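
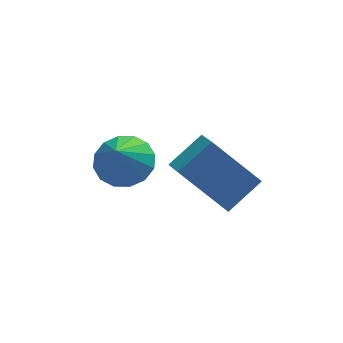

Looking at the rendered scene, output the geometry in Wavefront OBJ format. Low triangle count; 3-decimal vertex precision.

v 1.702 -2.389 -2.506
v 2.324 -2.097 -2.16
v 1.438 -2.931 -1.574
v 2.034 -1.833 -2.089
v 1.654 -1.719 -2.13
v 1.287 -1.784 -2.272
v 1.031 -2.011 -2.476
v 0.955 -2.34 -2.688
v 1.079 -2.681 -2.852
v 1.37 -2.945 -2.923
v 1.749 -3.059 -2.882
v 2.116 -2.994 -2.741
v 2.372 -2.767 -2.536
v 2.448 -2.438 -2.324
v 2.986 -2.556 -2.975
v 3.888 -2.095 -2.333
v 2.881 -1.718 -3.43
v 3.783 -1.256 -2.788
v 4.137 -3.084 -4.212
v 5.039 -2.622 -3.57
v 4.032 -2.245 -4.667
v 4.934 -1.784 -4.025
f 2 1 4
f 2 4 3
f 4 1 5
f 4 5 3
f 5 1 6
f 5 6 3
f 6 1 7
f 6 7 3
f 7 1 8
f 7 8 3
f 8 1 9
f 8 9 3
f 9 1 10
f 9 10 3
f 10 1 11
f 10 11 3
f 11 1 12
f 11 12 3
f 12 1 13
f 12 13 3
f 13 1 14
f 13 14 3
f 14 1 2
f 14 2 3
f 16 18 15
f 19 16 15
f 15 18 17
f 17 19 15
f 16 22 18
f 20 16 19
f 20 22 16
f 18 22 17
f 21 19 17
f 17 22 21
f 21 20 19
f 22 20 21



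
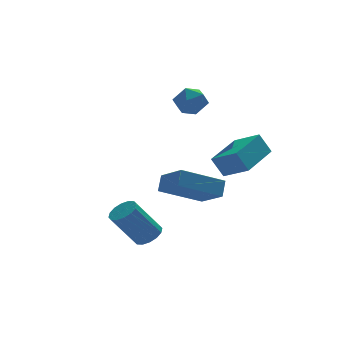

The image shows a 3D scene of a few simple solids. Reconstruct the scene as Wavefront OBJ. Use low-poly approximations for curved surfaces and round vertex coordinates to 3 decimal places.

v 3.563 0.052 -0.494
v 1.6 0.032 0.432
v 3.153 1.436 -1.333
v 1.19 1.416 -0.408
v 3.87 0.544 0.168
v 1.907 0.524 1.093
v 3.46 1.928 -0.672
v 1.497 1.908 0.254
v 2.757 -2.192 1.747
v 2.319 -1.928 2.653
v 4.248 -0.905 2.091
v 3.81 -0.64 2.997
v 3.45 -3.16 2.363
v 3.012 -2.895 3.269
v 4.941 -1.872 2.707
v 4.503 -1.608 3.613
v -0.127 -1.282 -1.558
v 0.273 -0.8 -1.294
v -0.793 -0.756 0.242
v -1.193 -1.238 -0.022
v 0.025 -0.625 -1.471
v -1.041 -0.581 0.064
v -0.264 -0.626 -1.672
v -1.331 -0.582 -0.136
v -0.516 -0.803 -1.842
v -1.583 -0.759 -0.307
v -0.664 -1.108 -1.936
v -1.731 -1.064 -0.401
v -0.668 -1.46 -1.929
v -1.735 -1.416 -0.393
v -0.527 -1.764 -1.822
v -1.593 -1.72 -0.286
v -0.279 -1.939 -1.644
v -1.345 -1.895 -0.109
v 0.011 -1.938 -1.444
v -1.056 -1.894 0.092
v 0.263 -1.761 -1.273
v -0.804 -1.717 0.262
v 0.411 -1.456 -1.179
v -0.656 -1.412 0.356
v 0.415 -1.104 -1.187
v -0.652 -1.06 0.349
v 2.996 3.75 4.235
v 3.72 3.389 4.463
v 2.68 2.651 3.497
v 3.404 2.29 3.725
v 2.795 2.405 4.293
v 2.99 3.084 4.749
v 3.41 2.956 3.211
v 3.605 3.635 3.667
v 3.976 2.898 3.83
v 3.596 2.557 4.499
v 2.804 3.483 3.461
v 2.424 3.142 4.13
f 2 4 1
f 5 2 1
f 1 4 3
f 3 5 1
f 2 8 4
f 6 2 5
f 6 8 2
f 4 8 3
f 7 5 3
f 3 8 7
f 7 6 5
f 8 6 7
f 10 12 9
f 13 10 9
f 9 12 11
f 11 13 9
f 10 16 12
f 14 10 13
f 14 16 10
f 12 16 11
f 15 13 11
f 11 16 15
f 15 14 13
f 16 14 15
f 18 17 21
f 18 21 19
f 19 21 22
f 19 22 20
f 21 17 23
f 21 23 22
f 22 23 24
f 22 24 20
f 23 17 25
f 23 25 24
f 24 25 26
f 24 26 20
f 25 17 27
f 25 27 26
f 26 27 28
f 26 28 20
f 27 17 29
f 27 29 28
f 28 29 30
f 28 30 20
f 29 17 31
f 29 31 30
f 30 31 32
f 30 32 20
f 31 17 33
f 31 33 32
f 32 33 34
f 32 34 20
f 33 17 35
f 33 35 34
f 34 35 36
f 34 36 20
f 35 17 37
f 35 37 36
f 36 37 38
f 36 38 20
f 37 17 39
f 37 39 38
f 38 39 40
f 38 40 20
f 39 17 41
f 39 41 40
f 40 41 42
f 40 42 20
f 41 17 18
f 41 18 42
f 42 18 19
f 42 19 20
f 43 54 48
f 43 48 44
f 43 44 50
f 43 50 53
f 43 53 54
f 44 48 52
f 48 54 47
f 54 53 45
f 53 50 49
f 50 44 51
f 46 52 47
f 46 47 45
f 46 45 49
f 46 49 51
f 46 51 52
f 47 52 48
f 45 47 54
f 49 45 53
f 51 49 50
f 52 51 44



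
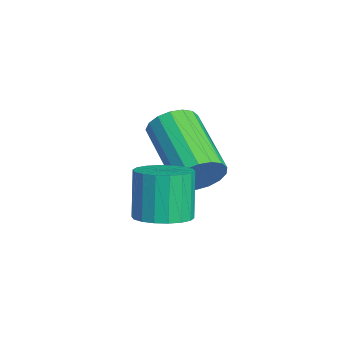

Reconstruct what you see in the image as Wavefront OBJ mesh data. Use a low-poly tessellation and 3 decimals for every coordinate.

v 3.493 -0.39 -1.698
v 3.928 -0.943 -1.502
v 3.461 -0.843 -0.186
v 3.027 -0.29 -0.382
v 4.116 -0.683 -1.455
v 3.649 -0.583 -0.139
v 4.182 -0.364 -1.456
v 3.715 -0.264 -0.14
v 4.111 -0.051 -1.505
v 3.644 0.049 -0.189
v 3.917 0.195 -1.592
v 3.45 0.295 -0.276
v 3.64 0.325 -1.7
v 3.173 0.425 -0.384
v 3.334 0.314 -1.808
v 2.867 0.414 -0.492
v 3.059 0.163 -1.894
v 2.592 0.263 -0.578
v 2.871 -0.097 -1.941
v 2.404 0.003 -0.625
v 2.805 -0.416 -1.94
v 2.338 -0.316 -0.624
v 2.876 -0.729 -1.891
v 2.409 -0.629 -0.575
v 3.07 -0.975 -1.804
v 2.603 -0.875 -0.488
v 3.347 -1.105 -1.696
v 2.88 -1.005 -0.38
v 3.653 -1.094 -1.588
v 3.186 -0.994 -0.272
v 2.315 0.702 -1.133
v 2.613 0.301 -0.657
v 0.783 -0.103 0.149
v 0.485 0.298 -0.327
v 2.609 0.6 -0.517
v 0.779 0.196 0.289
v 2.537 0.922 -0.518
v 0.707 0.519 0.288
v 2.415 1.194 -0.66
v 0.585 0.79 0.146
v 2.27 1.353 -0.91
v 0.439 0.95 -0.104
v 2.135 1.363 -1.211
v 0.305 0.96 -0.406
v 2.041 1.222 -1.495
v 0.211 0.818 -0.689
v 2.01 0.961 -1.695
v 0.18 0.557 -0.889
v 2.05 0.641 -1.767
v 0.219 0.237 -0.961
v 2.149 0.335 -1.693
v 0.319 -0.069 -0.888
v 2.287 0.113 -1.491
v 0.457 -0.291 -0.686
v 2.431 0.026 -1.207
v 0.601 -0.378 -0.402
v 2.549 0.094 -0.906
v 0.719 -0.31 -0.1
f 2 1 5
f 2 5 3
f 3 5 6
f 3 6 4
f 5 1 7
f 5 7 6
f 6 7 8
f 6 8 4
f 7 1 9
f 7 9 8
f 8 9 10
f 8 10 4
f 9 1 11
f 9 11 10
f 10 11 12
f 10 12 4
f 11 1 13
f 11 13 12
f 12 13 14
f 12 14 4
f 13 1 15
f 13 15 14
f 14 15 16
f 14 16 4
f 15 1 17
f 15 17 16
f 16 17 18
f 16 18 4
f 17 1 19
f 17 19 18
f 18 19 20
f 18 20 4
f 19 1 21
f 19 21 20
f 20 21 22
f 20 22 4
f 21 1 23
f 21 23 22
f 22 23 24
f 22 24 4
f 23 1 25
f 23 25 24
f 24 25 26
f 24 26 4
f 25 1 27
f 25 27 26
f 26 27 28
f 26 28 4
f 27 1 29
f 27 29 28
f 28 29 30
f 28 30 4
f 29 1 2
f 29 2 30
f 30 2 3
f 30 3 4
f 32 31 35
f 32 35 33
f 33 35 36
f 33 36 34
f 35 31 37
f 35 37 36
f 36 37 38
f 36 38 34
f 37 31 39
f 37 39 38
f 38 39 40
f 38 40 34
f 39 31 41
f 39 41 40
f 40 41 42
f 40 42 34
f 41 31 43
f 41 43 42
f 42 43 44
f 42 44 34
f 43 31 45
f 43 45 44
f 44 45 46
f 44 46 34
f 45 31 47
f 45 47 46
f 46 47 48
f 46 48 34
f 47 31 49
f 47 49 48
f 48 49 50
f 48 50 34
f 49 31 51
f 49 51 50
f 50 51 52
f 50 52 34
f 51 31 53
f 51 53 52
f 52 53 54
f 52 54 34
f 53 31 55
f 53 55 54
f 54 55 56
f 54 56 34
f 55 31 57
f 55 57 56
f 56 57 58
f 56 58 34
f 57 31 32
f 57 32 58
f 58 32 33
f 58 33 34



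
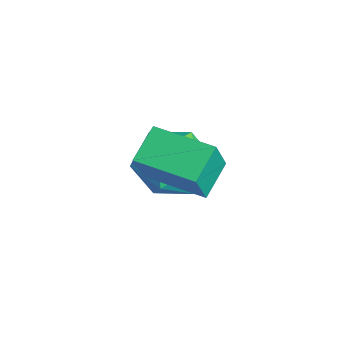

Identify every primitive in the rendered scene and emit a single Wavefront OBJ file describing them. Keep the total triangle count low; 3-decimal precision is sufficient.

v 0.067 -0.399 0.801
v 0.667 0.583 1.098
v 1.173 -0.603 -0.758
v 1.773 0.379 -0.461
v 1.88 -0.605 0.196
v 1.197 -0.479 1.16
v 0.643 0.459 -0.82
v -0.04 0.585 0.144
v 1.023 1.113 0.096
v 1.788 0.455 0.725
v 0.052 -0.475 -0.385
v 0.817 -1.133 0.244
v 2.622 -1.23 1.706
v 2.976 -1.606 2.867
v 1.881 -0.499 2.169
v 2.234 -0.875 3.329
v 3.866 0.015 1.731
v 4.219 -0.361 2.891
v 3.124 0.746 2.193
v 3.478 0.37 3.354
f 1 12 6
f 1 6 2
f 1 2 8
f 1 8 11
f 1 11 12
f 2 6 10
f 6 12 5
f 12 11 3
f 11 8 7
f 8 2 9
f 4 10 5
f 4 5 3
f 4 3 7
f 4 7 9
f 4 9 10
f 5 10 6
f 3 5 12
f 7 3 11
f 9 7 8
f 10 9 2
f 14 16 13
f 17 14 13
f 13 16 15
f 15 17 13
f 14 20 16
f 18 14 17
f 18 20 14
f 16 20 15
f 19 17 15
f 15 20 19
f 19 18 17
f 20 18 19



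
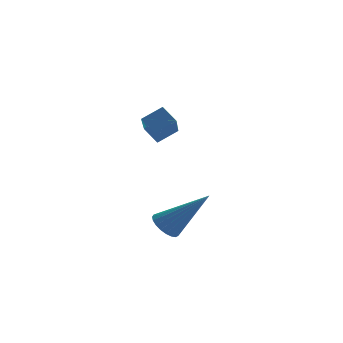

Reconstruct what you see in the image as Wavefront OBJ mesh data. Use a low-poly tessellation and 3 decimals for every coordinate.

v 0.941 0.622 -0.932
v 0.962 -1.058 0.171
v 1.665 0.94 -0.462
v 1.686 -0.741 0.641
v 1.434 0.281 -1.461
v 1.455 -1.4 -0.358
v 2.158 0.598 -0.991
v 2.179 -1.082 0.112
v 1.819 -1.501 -4.777
v 2.193 -1.836 -5.174
v 3.341 -1.639 -3.223
v 2.268 -1.586 -5.225
v 2.265 -1.321 -5.199
v 2.185 -1.088 -5.1
v 2.042 -0.925 -4.945
v 1.86 -0.863 -4.761
v 1.671 -0.91 -4.58
v 1.507 -1.06 -4.433
v 1.398 -1.287 -4.346
v 1.361 -1.55 -4.333
v 1.403 -1.805 -4.397
v 1.517 -2.007 -4.526
v 1.683 -2.122 -4.7
v 1.873 -2.13 -4.886
v 2.053 -2.028 -5.054
f 2 4 1
f 5 2 1
f 1 4 3
f 3 5 1
f 2 8 4
f 6 2 5
f 6 8 2
f 4 8 3
f 7 5 3
f 3 8 7
f 7 6 5
f 8 6 7
f 10 9 12
f 10 12 11
f 12 9 13
f 12 13 11
f 13 9 14
f 13 14 11
f 14 9 15
f 14 15 11
f 15 9 16
f 15 16 11
f 16 9 17
f 16 17 11
f 17 9 18
f 17 18 11
f 18 9 19
f 18 19 11
f 19 9 20
f 19 20 11
f 20 9 21
f 20 21 11
f 21 9 22
f 21 22 11
f 22 9 23
f 22 23 11
f 23 9 24
f 23 24 11
f 24 9 25
f 24 25 11
f 25 9 10
f 25 10 11



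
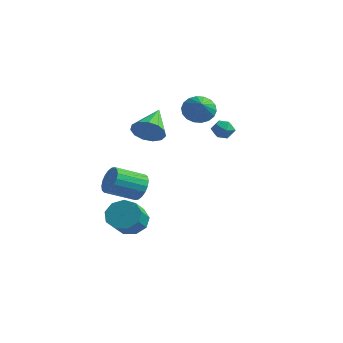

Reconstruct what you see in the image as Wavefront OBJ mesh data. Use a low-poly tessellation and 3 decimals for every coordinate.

v 1.222 -1.999 3.213
v 1.963 -2.044 3.822
v 0.518 -0.401 4.187
v 2.12 -1.725 3.413
v 1.992 -1.494 2.941
v 1.62 -1.423 2.556
v 1.121 -1.535 2.379
v 0.655 -1.794 2.466
v 0.368 -2.118 2.791
v 0.353 -2.405 3.25
v 0.614 -2.562 3.697
v 1.068 -2.541 3.99
v 1.571 -2.348 4.037
v 3.221 2.134 2.406
v 3.73 1.975 2.85
v 2.57 1.345 2.87
v 3.079 1.186 3.314
v 2.749 1.795 3.367
v 3.152 2.282 3.08
v 3.148 1.038 2.64
v 3.551 1.525 2.353
v 3.685 1.298 2.995
v 3.438 1.766 3.444
v 2.862 1.554 2.276
v 2.615 2.022 2.725
v -0.689 -1.309 -3.909
v 0.266 -1.138 -4.225
v 0.784 -2.3 -3.287
v -0.171 -2.471 -2.971
v 0.127 -0.748 -3.664
v 0.645 -1.909 -2.726
v -0.394 -0.62 -3.217
v 0.124 -1.781 -2.28
v -1.053 -0.814 -3.094
v -0.535 -1.976 -2.157
v -1.541 -1.241 -3.353
v -1.023 -2.402 -2.415
v -1.631 -1.699 -3.871
v -1.113 -2.86 -2.934
v -1.28 -1.975 -4.407
v -0.762 -3.136 -3.47
v -0.652 -1.939 -4.71
v -0.134 -3.101 -3.773
v -0.042 -1.609 -4.638
v 0.476 -2.771 -3.701
v -0.883 -0.367 -1.811
v -0.545 -0.903 -2.464
v -1.4 -2.369 -1.703
v -1.737 -1.833 -1.049
v -0.26 -0.92 -2.177
v -1.115 -2.386 -1.416
v -0.098 -0.828 -1.818
v -0.953 -2.294 -1.056
v -0.092 -0.644 -1.457
v -0.946 -2.11 -0.695
v -0.242 -0.406 -1.166
v -1.096 -1.872 -0.405
v -0.519 -0.159 -1.003
v -1.373 -1.626 -0.241
v -0.868 0.046 -1
v -1.723 -1.42 -0.238
v -1.22 0.169 -1.157
v -2.075 -1.297 -0.396
v -1.505 0.186 -1.444
v -2.36 -1.28 -0.683
v -1.667 0.094 -1.804
v -2.522 -1.372 -1.042
v -1.674 -0.09 -2.165
v -2.528 -1.556 -1.403
v -1.524 -0.328 -2.455
v -2.378 -1.794 -1.694
v -1.247 -0.574 -2.619
v -2.101 -2.041 -1.857
v -0.897 -0.78 -2.622
v -1.752 -2.246 -1.86
v -0.591 4.007 2.865
v -0.083 4.794 3.119
v 0.451 3.053 3.735
v -0.375 4.762 3.434
v -0.711 4.581 3.637
v -1.022 4.287 3.687
v -1.249 3.937 3.574
v -1.344 3.601 3.32
v -1.291 3.346 2.977
v -1.099 3.221 2.61
v -0.806 3.253 2.295
v -0.471 3.433 2.092
v -0.159 3.728 2.042
v 0.067 4.078 2.155
v 0.163 4.414 2.409
v 0.109 4.669 2.752
f 2 1 4
f 2 4 3
f 4 1 5
f 4 5 3
f 5 1 6
f 5 6 3
f 6 1 7
f 6 7 3
f 7 1 8
f 7 8 3
f 8 1 9
f 8 9 3
f 9 1 10
f 9 10 3
f 10 1 11
f 10 11 3
f 11 1 12
f 11 12 3
f 12 1 13
f 12 13 3
f 13 1 2
f 13 2 3
f 14 25 19
f 14 19 15
f 14 15 21
f 14 21 24
f 14 24 25
f 15 19 23
f 19 25 18
f 25 24 16
f 24 21 20
f 21 15 22
f 17 23 18
f 17 18 16
f 17 16 20
f 17 20 22
f 17 22 23
f 18 23 19
f 16 18 25
f 20 16 24
f 22 20 21
f 23 22 15
f 27 26 30
f 27 30 28
f 28 30 31
f 28 31 29
f 30 26 32
f 30 32 31
f 31 32 33
f 31 33 29
f 32 26 34
f 32 34 33
f 33 34 35
f 33 35 29
f 34 26 36
f 34 36 35
f 35 36 37
f 35 37 29
f 36 26 38
f 36 38 37
f 37 38 39
f 37 39 29
f 38 26 40
f 38 40 39
f 39 40 41
f 39 41 29
f 40 26 42
f 40 42 41
f 41 42 43
f 41 43 29
f 42 26 44
f 42 44 43
f 43 44 45
f 43 45 29
f 44 26 27
f 44 27 45
f 45 27 28
f 45 28 29
f 47 46 50
f 47 50 48
f 48 50 51
f 48 51 49
f 50 46 52
f 50 52 51
f 51 52 53
f 51 53 49
f 52 46 54
f 52 54 53
f 53 54 55
f 53 55 49
f 54 46 56
f 54 56 55
f 55 56 57
f 55 57 49
f 56 46 58
f 56 58 57
f 57 58 59
f 57 59 49
f 58 46 60
f 58 60 59
f 59 60 61
f 59 61 49
f 60 46 62
f 60 62 61
f 61 62 63
f 61 63 49
f 62 46 64
f 62 64 63
f 63 64 65
f 63 65 49
f 64 46 66
f 64 66 65
f 65 66 67
f 65 67 49
f 66 46 68
f 66 68 67
f 67 68 69
f 67 69 49
f 68 46 70
f 68 70 69
f 69 70 71
f 69 71 49
f 70 46 72
f 70 72 71
f 71 72 73
f 71 73 49
f 72 46 74
f 72 74 73
f 73 74 75
f 73 75 49
f 74 46 47
f 74 47 75
f 75 47 48
f 75 48 49
f 77 76 79
f 77 79 78
f 79 76 80
f 79 80 78
f 80 76 81
f 80 81 78
f 81 76 82
f 81 82 78
f 82 76 83
f 82 83 78
f 83 76 84
f 83 84 78
f 84 76 85
f 84 85 78
f 85 76 86
f 85 86 78
f 86 76 87
f 86 87 78
f 87 76 88
f 87 88 78
f 88 76 89
f 88 89 78
f 89 76 90
f 89 90 78
f 90 76 91
f 90 91 78
f 91 76 77
f 91 77 78



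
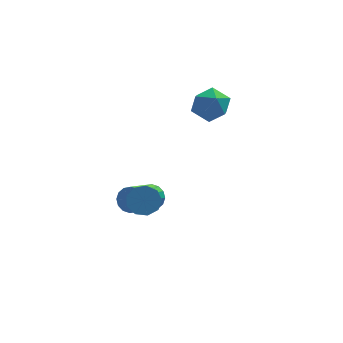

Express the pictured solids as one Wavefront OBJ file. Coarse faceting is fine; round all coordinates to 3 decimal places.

v -3.158 0.662 -4.176
v -2.625 0.538 -3.739
v -3.689 -0.746 -2.807
v -4.222 -0.622 -3.244
v -2.813 0.806 -3.584
v -3.877 -0.478 -2.652
v -3.093 1.036 -3.588
v -4.157 -0.248 -2.656
v -3.391 1.165 -3.749
v -4.455 -0.118 -2.817
v -3.626 1.16 -4.025
v -4.69 -0.124 -3.092
v -3.736 1.021 -4.341
v -4.8 -0.263 -3.409
v -3.691 0.786 -4.613
v -4.755 -0.498 -3.681
v -3.503 0.518 -4.768
v -4.567 -0.766 -3.836
v -3.223 0.288 -4.764
v -4.287 -0.996 -3.832
v -2.925 0.158 -4.603
v -3.989 -1.125 -3.671
v -2.69 0.164 -4.328
v -3.754 -1.12 -3.395
v -2.58 0.303 -4.011
v -3.644 -0.981 -3.079
v -1.007 1.579 1.848
v -0.047 1.62 1.664
v -0.953 -0 1.776
v 0.007 0.041 1.592
v -0.333 0.292 2.474
v -0.367 1.268 2.518
v -0.633 0.352 0.922
v -0.667 1.328 0.966
v 0.184 0.862 1.092
v 0.369 0.825 2.051
v -1.369 0.795 1.389
v -1.184 0.758 2.348
v -3.711 -1.26 -2.826
v -3.132 -1.617 -3.208
v -3.25 -2.956 -2.136
v -3.829 -2.6 -1.754
v -2.934 -1.318 -2.813
v -3.051 -2.658 -1.741
v -3.099 -0.992 -2.424
v -3.216 -2.332 -1.352
v -3.551 -0.792 -2.223
v -3.668 -2.132 -1.151
v -4.078 -0.811 -2.304
v -4.195 -2.15 -1.232
v -4.433 -1.04 -2.63
v -4.551 -2.379 -1.557
v -4.451 -1.372 -3.047
v -4.568 -2.712 -1.974
v -4.123 -1.652 -3.361
v -4.24 -2.992 -2.288
v -3.602 -1.749 -3.424
v -3.719 -3.088 -2.352
f 2 1 5
f 2 5 3
f 3 5 6
f 3 6 4
f 5 1 7
f 5 7 6
f 6 7 8
f 6 8 4
f 7 1 9
f 7 9 8
f 8 9 10
f 8 10 4
f 9 1 11
f 9 11 10
f 10 11 12
f 10 12 4
f 11 1 13
f 11 13 12
f 12 13 14
f 12 14 4
f 13 1 15
f 13 15 14
f 14 15 16
f 14 16 4
f 15 1 17
f 15 17 16
f 16 17 18
f 16 18 4
f 17 1 19
f 17 19 18
f 18 19 20
f 18 20 4
f 19 1 21
f 19 21 20
f 20 21 22
f 20 22 4
f 21 1 23
f 21 23 22
f 22 23 24
f 22 24 4
f 23 1 25
f 23 25 24
f 24 25 26
f 24 26 4
f 25 1 2
f 25 2 26
f 26 2 3
f 26 3 4
f 27 38 32
f 27 32 28
f 27 28 34
f 27 34 37
f 27 37 38
f 28 32 36
f 32 38 31
f 38 37 29
f 37 34 33
f 34 28 35
f 30 36 31
f 30 31 29
f 30 29 33
f 30 33 35
f 30 35 36
f 31 36 32
f 29 31 38
f 33 29 37
f 35 33 34
f 36 35 28
f 40 39 43
f 40 43 41
f 41 43 44
f 41 44 42
f 43 39 45
f 43 45 44
f 44 45 46
f 44 46 42
f 45 39 47
f 45 47 46
f 46 47 48
f 46 48 42
f 47 39 49
f 47 49 48
f 48 49 50
f 48 50 42
f 49 39 51
f 49 51 50
f 50 51 52
f 50 52 42
f 51 39 53
f 51 53 52
f 52 53 54
f 52 54 42
f 53 39 55
f 53 55 54
f 54 55 56
f 54 56 42
f 55 39 57
f 55 57 56
f 56 57 58
f 56 58 42
f 57 39 40
f 57 40 58
f 58 40 41
f 58 41 42



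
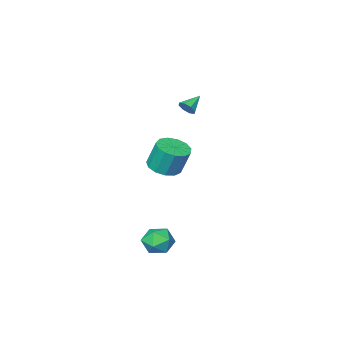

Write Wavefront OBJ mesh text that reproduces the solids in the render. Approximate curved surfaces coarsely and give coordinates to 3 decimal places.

v 3.698 4.531 -0.793
v 4.48 4.327 -1.121
v 3.2 3.273 -1.199
v 3.982 3.069 -1.527
v 3.875 3.136 -0.664
v 4.182 3.913 -0.412
v 3.498 3.687 -1.908
v 3.805 4.464 -1.656
v 4.357 3.805 -1.81
v 4.59 3.464 -1.041
v 3.09 4.136 -1.279
v 3.323 3.795 -0.51
v 2.936 2.954 3.183
v 3.365 3.69 3.005
v 3.133 4.162 4.399
v 2.704 3.426 4.577
v 2.894 3.775 2.898
v 2.663 4.247 4.292
v 2.436 3.6 2.882
v 2.205 4.072 4.276
v 2.137 3.219 2.961
v 1.906 3.691 4.355
v 2.092 2.755 3.11
v 1.861 3.227 4.505
v 2.314 2.353 3.283
v 2.083 2.825 4.677
v 2.734 2.143 3.424
v 2.503 2.615 4.818
v 3.218 2.19 3.488
v 2.986 2.662 4.883
v 3.612 2.479 3.456
v 3.381 2.951 4.85
v 3.791 2.92 3.336
v 3.56 3.392 4.731
v 3.699 3.371 3.168
v 3.468 3.843 4.563
v -2.504 -3.131 3.453
v -2.217 -3.399 3.824
v -3.456 -3.329 4.047
v -2.248 -2.996 3.909
v -2.429 -2.672 3.727
v -2.653 -2.616 3.385
v -2.791 -2.862 3.083
v -2.76 -3.265 2.997
v -2.579 -3.59 3.179
v -2.354 -3.645 3.521
f 1 12 6
f 1 6 2
f 1 2 8
f 1 8 11
f 1 11 12
f 2 6 10
f 6 12 5
f 12 11 3
f 11 8 7
f 8 2 9
f 4 10 5
f 4 5 3
f 4 3 7
f 4 7 9
f 4 9 10
f 5 10 6
f 3 5 12
f 7 3 11
f 9 7 8
f 10 9 2
f 14 13 17
f 14 17 15
f 15 17 18
f 15 18 16
f 17 13 19
f 17 19 18
f 18 19 20
f 18 20 16
f 19 13 21
f 19 21 20
f 20 21 22
f 20 22 16
f 21 13 23
f 21 23 22
f 22 23 24
f 22 24 16
f 23 13 25
f 23 25 24
f 24 25 26
f 24 26 16
f 25 13 27
f 25 27 26
f 26 27 28
f 26 28 16
f 27 13 29
f 27 29 28
f 28 29 30
f 28 30 16
f 29 13 31
f 29 31 30
f 30 31 32
f 30 32 16
f 31 13 33
f 31 33 32
f 32 33 34
f 32 34 16
f 33 13 35
f 33 35 34
f 34 35 36
f 34 36 16
f 35 13 14
f 35 14 36
f 36 14 15
f 36 15 16
f 38 37 40
f 38 40 39
f 40 37 41
f 40 41 39
f 41 37 42
f 41 42 39
f 42 37 43
f 42 43 39
f 43 37 44
f 43 44 39
f 44 37 45
f 44 45 39
f 45 37 46
f 45 46 39
f 46 37 38
f 46 38 39



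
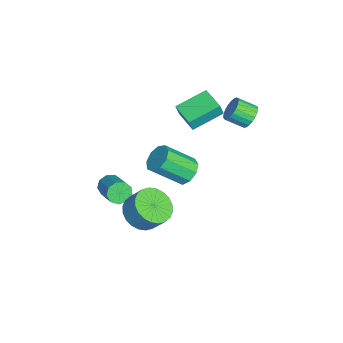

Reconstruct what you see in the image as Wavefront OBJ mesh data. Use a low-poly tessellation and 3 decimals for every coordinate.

v -3.047 3.605 1.527
v -2.391 3.696 1.754
v -2.457 2.766 2.32
v -3.113 2.675 2.093
v -2.545 3.832 1.96
v -2.612 2.903 2.525
v -2.787 3.929 2.09
v -2.853 3 2.656
v -3.073 3.97 2.124
v -3.139 3.041 2.69
v -3.355 3.948 2.054
v -3.421 3.018 2.62
v -3.583 3.866 1.893
v -3.65 2.937 2.459
v -3.719 3.739 1.669
v -3.785 2.81 2.235
v -3.738 3.589 1.42
v -3.805 2.66 1.986
v -3.638 3.442 1.19
v -3.705 2.513 1.756
v -3.436 3.323 1.018
v -3.503 2.393 1.584
v -3.166 3.252 0.934
v -3.233 2.323 1.5
v -2.876 3.243 0.953
v -2.943 2.313 1.519
v -2.615 3.296 1.071
v -2.682 2.367 1.636
v -2.429 3.402 1.267
v -2.496 2.473 1.833
v -2.35 3.544 1.509
v -2.416 2.614 2.075
v -1.948 0.197 2.73
v -1.713 0.022 3.517
v -2.723 1.642 3.283
v -2.488 1.466 4.07
v -0.852 0.854 2.55
v -0.617 0.678 3.337
v -1.627 2.298 3.103
v -1.392 2.123 3.89
v 1.711 -1.514 -1.394
v 2.453 -2.205 -1.213
v 2.791 -1.598 -0.284
v 2.049 -0.906 -0.466
v 2.644 -1.945 -1.453
v 2.983 -1.338 -0.524
v 2.694 -1.62 -1.683
v 3.032 -1.013 -0.755
v 2.594 -1.278 -1.87
v 2.932 -0.671 -0.941
v 2.359 -0.973 -1.984
v 2.697 -0.365 -1.056
v 2.026 -0.749 -2.009
v 2.364 -0.142 -1.08
v 1.645 -0.642 -1.94
v 1.983 -0.035 -1.011
v 1.273 -0.668 -1.788
v 1.612 -0.061 -0.859
v 0.969 -0.822 -1.576
v 1.307 -0.215 -0.647
v 0.777 -1.082 -1.336
v 1.116 -0.475 -0.407
v 0.728 -1.407 -1.105
v 1.066 -0.8 -0.177
v 0.828 -1.749 -0.919
v 1.166 -1.142 0.01
v 1.063 -2.055 -0.804
v 1.401 -1.447 0.124
v 1.396 -2.278 -0.78
v 1.734 -1.671 0.149
v 1.777 -2.385 -0.849
v 2.115 -1.778 0.08
v 2.148 -2.359 -1.001
v 2.487 -1.752 -0.072
v -2.208 -3.199 -3.325
v -1.839 -3.622 -3.672
v -0.482 -3.084 -2.881
v -0.852 -2.661 -2.535
v -1.868 -3.228 -3.89
v -0.511 -2.69 -3.099
v -2.056 -2.821 -3.844
v -0.699 -2.282 -3.053
v -2.316 -2.59 -3.556
v -0.959 -2.052 -2.765
v -2.525 -2.644 -3.16
v -1.168 -2.106 -2.369
v -2.586 -2.958 -2.841
v -1.23 -2.42 -2.05
v -2.471 -3.385 -2.749
v -1.114 -2.847 -1.958
v -2.232 -3.725 -2.927
v -0.876 -3.186 -2.136
v -1.983 -3.818 -3.291
v -0.626 -3.28 -2.5
v -2.733 0.58 -2.638
v -2.201 1.041 -2.196
v -1.996 -0.42 -0.921
v -2.527 -0.88 -1.362
v -2.732 1.126 -2.013
v -2.527 -0.334 -0.737
v -3.263 0.957 -2.122
v -3.057 -0.504 -0.846
v -3.545 0.611 -2.472
v -3.34 -0.85 -1.197
v -3.448 0.251 -2.9
v -3.243 -1.21 -1.625
v -3.016 0.045 -3.205
v -2.81 -1.416 -1.93
v -2.451 0.09 -3.245
v -2.246 -1.371 -1.97
v -2.018 0.364 -3.001
v -1.813 -1.097 -1.725
v -1.92 0.739 -2.586
v -1.714 -0.721 -1.311
f 2 1 5
f 2 5 3
f 3 5 6
f 3 6 4
f 5 1 7
f 5 7 6
f 6 7 8
f 6 8 4
f 7 1 9
f 7 9 8
f 8 9 10
f 8 10 4
f 9 1 11
f 9 11 10
f 10 11 12
f 10 12 4
f 11 1 13
f 11 13 12
f 12 13 14
f 12 14 4
f 13 1 15
f 13 15 14
f 14 15 16
f 14 16 4
f 15 1 17
f 15 17 16
f 16 17 18
f 16 18 4
f 17 1 19
f 17 19 18
f 18 19 20
f 18 20 4
f 19 1 21
f 19 21 20
f 20 21 22
f 20 22 4
f 21 1 23
f 21 23 22
f 22 23 24
f 22 24 4
f 23 1 25
f 23 25 24
f 24 25 26
f 24 26 4
f 25 1 27
f 25 27 26
f 26 27 28
f 26 28 4
f 27 1 29
f 27 29 28
f 28 29 30
f 28 30 4
f 29 1 31
f 29 31 30
f 30 31 32
f 30 32 4
f 31 1 2
f 31 2 32
f 32 2 3
f 32 3 4
f 34 36 33
f 37 34 33
f 33 36 35
f 35 37 33
f 34 40 36
f 38 34 37
f 38 40 34
f 36 40 35
f 39 37 35
f 35 40 39
f 39 38 37
f 40 38 39
f 42 41 45
f 42 45 43
f 43 45 46
f 43 46 44
f 45 41 47
f 45 47 46
f 46 47 48
f 46 48 44
f 47 41 49
f 47 49 48
f 48 49 50
f 48 50 44
f 49 41 51
f 49 51 50
f 50 51 52
f 50 52 44
f 51 41 53
f 51 53 52
f 52 53 54
f 52 54 44
f 53 41 55
f 53 55 54
f 54 55 56
f 54 56 44
f 55 41 57
f 55 57 56
f 56 57 58
f 56 58 44
f 57 41 59
f 57 59 58
f 58 59 60
f 58 60 44
f 59 41 61
f 59 61 60
f 60 61 62
f 60 62 44
f 61 41 63
f 61 63 62
f 62 63 64
f 62 64 44
f 63 41 65
f 63 65 64
f 64 65 66
f 64 66 44
f 65 41 67
f 65 67 66
f 66 67 68
f 66 68 44
f 67 41 69
f 67 69 68
f 68 69 70
f 68 70 44
f 69 41 71
f 69 71 70
f 70 71 72
f 70 72 44
f 71 41 73
f 71 73 72
f 72 73 74
f 72 74 44
f 73 41 42
f 73 42 74
f 74 42 43
f 74 43 44
f 76 75 79
f 76 79 77
f 77 79 80
f 77 80 78
f 79 75 81
f 79 81 80
f 80 81 82
f 80 82 78
f 81 75 83
f 81 83 82
f 82 83 84
f 82 84 78
f 83 75 85
f 83 85 84
f 84 85 86
f 84 86 78
f 85 75 87
f 85 87 86
f 86 87 88
f 86 88 78
f 87 75 89
f 87 89 88
f 88 89 90
f 88 90 78
f 89 75 91
f 89 91 90
f 90 91 92
f 90 92 78
f 91 75 93
f 91 93 92
f 92 93 94
f 92 94 78
f 93 75 76
f 93 76 94
f 94 76 77
f 94 77 78
f 96 95 99
f 96 99 97
f 97 99 100
f 97 100 98
f 99 95 101
f 99 101 100
f 100 101 102
f 100 102 98
f 101 95 103
f 101 103 102
f 102 103 104
f 102 104 98
f 103 95 105
f 103 105 104
f 104 105 106
f 104 106 98
f 105 95 107
f 105 107 106
f 106 107 108
f 106 108 98
f 107 95 109
f 107 109 108
f 108 109 110
f 108 110 98
f 109 95 111
f 109 111 110
f 110 111 112
f 110 112 98
f 111 95 113
f 111 113 112
f 112 113 114
f 112 114 98
f 113 95 96
f 113 96 114
f 114 96 97
f 114 97 98



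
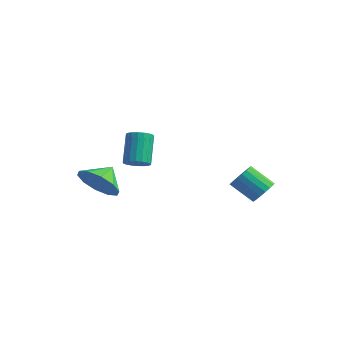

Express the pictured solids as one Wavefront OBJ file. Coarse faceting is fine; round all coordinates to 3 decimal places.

v -3.302 -2.981 -3.349
v -2.617 -2.555 -4.052
v -3.318 -1.999 -2.771
v -3.231 -2.438 -4.269
v -3.872 -2.528 -4.134
v -4.295 -2.791 -3.699
v -4.339 -3.127 -3.131
v -3.987 -3.407 -2.646
v -3.373 -3.524 -2.43
v -2.732 -3.434 -2.565
v -2.309 -3.171 -3
v -2.265 -2.835 -3.568
v 2.334 1.199 -3.816
v 2.716 1.328 -3.281
v 1.669 1.07 -2.469
v 1.286 0.941 -3.004
v 2.601 1.595 -3.346
v 1.553 1.337 -2.534
v 2.432 1.783 -3.504
v 1.384 1.526 -2.692
v 2.244 1.856 -3.723
v 1.196 1.599 -2.912
v 2.074 1.799 -3.961
v 1.026 1.541 -3.149
v 1.955 1.623 -4.17
v 0.907 1.365 -3.359
v 1.911 1.362 -4.309
v 0.864 1.105 -3.498
v 1.951 1.07 -4.351
v 0.904 0.812 -3.539
v 2.067 0.803 -4.286
v 1.019 0.545 -3.474
v 2.236 0.614 -4.128
v 1.188 0.357 -3.316
v 2.424 0.541 -3.908
v 1.376 0.284 -3.097
v 2.594 0.599 -3.671
v 1.546 0.341 -2.859
v 2.713 0.775 -3.461
v 1.665 0.517 -2.65
v 2.756 1.035 -3.322
v 1.709 0.778 -2.511
v -1.944 -2.038 -2.101
v -1.393 -1.815 -2.019
v -1.925 -0.939 -0.817
v -2.476 -1.162 -0.899
v -1.501 -1.643 -2.192
v -2.034 -0.767 -0.99
v -1.697 -1.55 -2.348
v -2.23 -0.674 -1.145
v -1.942 -1.553 -2.454
v -2.475 -0.677 -1.252
v -2.187 -1.652 -2.49
v -2.72 -0.776 -1.288
v -2.384 -1.827 -2.45
v -2.917 -0.951 -1.248
v -2.494 -2.045 -2.34
v -3.027 -1.169 -1.138
v -2.495 -2.261 -2.183
v -3.027 -1.385 -0.981
v -2.386 -2.433 -2.01
v -2.919 -1.557 -0.808
v -2.19 -2.526 -1.855
v -2.723 -1.65 -0.652
v -1.945 -2.523 -1.748
v -2.478 -1.647 -0.546
v -1.7 -2.424 -1.712
v -2.233 -1.548 -0.51
v -1.503 -2.249 -1.752
v -2.036 -1.373 -0.55
v -1.393 -2.031 -1.862
v -1.926 -1.155 -0.66
f 2 1 4
f 2 4 3
f 4 1 5
f 4 5 3
f 5 1 6
f 5 6 3
f 6 1 7
f 6 7 3
f 7 1 8
f 7 8 3
f 8 1 9
f 8 9 3
f 9 1 10
f 9 10 3
f 10 1 11
f 10 11 3
f 11 1 12
f 11 12 3
f 12 1 2
f 12 2 3
f 14 13 17
f 14 17 15
f 15 17 18
f 15 18 16
f 17 13 19
f 17 19 18
f 18 19 20
f 18 20 16
f 19 13 21
f 19 21 20
f 20 21 22
f 20 22 16
f 21 13 23
f 21 23 22
f 22 23 24
f 22 24 16
f 23 13 25
f 23 25 24
f 24 25 26
f 24 26 16
f 25 13 27
f 25 27 26
f 26 27 28
f 26 28 16
f 27 13 29
f 27 29 28
f 28 29 30
f 28 30 16
f 29 13 31
f 29 31 30
f 30 31 32
f 30 32 16
f 31 13 33
f 31 33 32
f 32 33 34
f 32 34 16
f 33 13 35
f 33 35 34
f 34 35 36
f 34 36 16
f 35 13 37
f 35 37 36
f 36 37 38
f 36 38 16
f 37 13 39
f 37 39 38
f 38 39 40
f 38 40 16
f 39 13 41
f 39 41 40
f 40 41 42
f 40 42 16
f 41 13 14
f 41 14 42
f 42 14 15
f 42 15 16
f 44 43 47
f 44 47 45
f 45 47 48
f 45 48 46
f 47 43 49
f 47 49 48
f 48 49 50
f 48 50 46
f 49 43 51
f 49 51 50
f 50 51 52
f 50 52 46
f 51 43 53
f 51 53 52
f 52 53 54
f 52 54 46
f 53 43 55
f 53 55 54
f 54 55 56
f 54 56 46
f 55 43 57
f 55 57 56
f 56 57 58
f 56 58 46
f 57 43 59
f 57 59 58
f 58 59 60
f 58 60 46
f 59 43 61
f 59 61 60
f 60 61 62
f 60 62 46
f 61 43 63
f 61 63 62
f 62 63 64
f 62 64 46
f 63 43 65
f 63 65 64
f 64 65 66
f 64 66 46
f 65 43 67
f 65 67 66
f 66 67 68
f 66 68 46
f 67 43 69
f 67 69 68
f 68 69 70
f 68 70 46
f 69 43 71
f 69 71 70
f 70 71 72
f 70 72 46
f 71 43 44
f 71 44 72
f 72 44 45
f 72 45 46



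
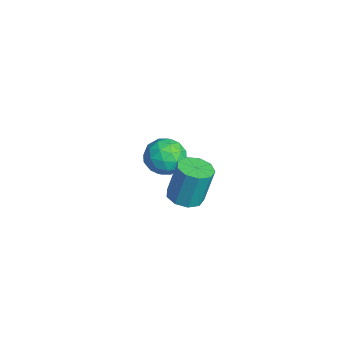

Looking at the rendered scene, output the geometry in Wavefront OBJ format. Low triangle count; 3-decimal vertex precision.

v -2.606 -0.612 -2.605
v -1.989 -0.538 -3.141
v -1.991 -1.642 -2.039
v -1.374 -1.568 -2.575
v -1.489 -0.994 -2
v -1.869 -0.358 -2.35
v -2.111 -1.822 -2.83
v -2.491 -1.186 -3.18
v -1.684 -1.286 -3.28
v -1.299 -0.775 -2.767
v -2.681 -1.405 -2.413
v -2.296 -0.894 -1.9
v -2.352 -0.484 -2.923
v -1.628 -1.696 -2.257
v -1.696 -1.358 -1.919
v -1.333 -1.315 -2.234
v -2.281 -0.378 -2.458
v -1.919 -0.335 -2.773
v -1.624 -0.603 -2.102
v -2.061 -1.845 -2.407
v -1.699 -1.802 -2.722
v -2.647 -0.865 -2.946
v -2.284 -0.822 -3.261
v -2.356 -1.577 -3.078
v -1.81 -0.881 -3.319
v -1.448 -1.486 -2.987
v -1.881 -1.636 -3.136
v -2.104 -1.262 -3.342
v -1.584 -0.58 -3.018
v -1.222 -1.186 -2.685
v -1.289 -0.848 -2.347
v -1.513 -0.474 -2.553
v -1.404 -1.02 -3.1
v -2.758 -0.994 -2.495
v -2.396 -1.6 -2.162
v -2.467 -1.706 -2.627
v -2.691 -1.332 -2.833
v -2.532 -0.694 -2.193
v -2.17 -1.299 -1.861
v -1.876 -0.918 -1.838
v -2.099 -0.544 -2.044
v -2.576 -1.16 -2.08
v 2.224 -1.521 -0.947
v 2.659 -1.976 -0.834
v 2.672 -1.614 0.58
v 2.236 -1.159 0.467
v 2.859 -1.599 -0.933
v 2.871 -1.237 0.481
v 2.761 -1.186 -1.038
v 2.774 -0.823 0.376
v 2.412 -0.929 -1.101
v 2.424 -0.567 0.314
v 1.974 -0.95 -1.091
v 1.987 -0.587 0.323
v 1.654 -1.238 -1.015
v 1.667 -0.875 0.4
v 1.6 -1.658 -0.906
v 1.613 -1.296 0.508
v 1.838 -2.015 -0.817
v 1.85 -1.652 0.597
v 2.256 -2.14 -0.789
v 2.269 -1.778 0.626
f 1 38 17
f 38 12 41
f 17 41 6
f 38 41 17
f 1 17 13
f 17 6 18
f 13 18 2
f 17 18 13
f 1 13 22
f 13 2 23
f 22 23 8
f 13 23 22
f 1 22 34
f 22 8 37
f 34 37 11
f 22 37 34
f 1 34 38
f 34 11 42
f 38 42 12
f 34 42 38
f 2 18 29
f 18 6 32
f 29 32 10
f 18 32 29
f 6 41 19
f 41 12 40
f 19 40 5
f 41 40 19
f 12 42 39
f 42 11 35
f 39 35 3
f 42 35 39
f 11 37 36
f 37 8 24
f 36 24 7
f 37 24 36
f 8 23 28
f 23 2 25
f 28 25 9
f 23 25 28
f 4 30 16
f 30 10 31
f 16 31 5
f 30 31 16
f 4 16 14
f 16 5 15
f 14 15 3
f 16 15 14
f 4 14 21
f 14 3 20
f 21 20 7
f 14 20 21
f 4 21 26
f 21 7 27
f 26 27 9
f 21 27 26
f 4 26 30
f 26 9 33
f 30 33 10
f 26 33 30
f 5 31 19
f 31 10 32
f 19 32 6
f 31 32 19
f 3 15 39
f 15 5 40
f 39 40 12
f 15 40 39
f 7 20 36
f 20 3 35
f 36 35 11
f 20 35 36
f 9 27 28
f 27 7 24
f 28 24 8
f 27 24 28
f 10 33 29
f 33 9 25
f 29 25 2
f 33 25 29
f 44 43 47
f 44 47 45
f 45 47 48
f 45 48 46
f 47 43 49
f 47 49 48
f 48 49 50
f 48 50 46
f 49 43 51
f 49 51 50
f 50 51 52
f 50 52 46
f 51 43 53
f 51 53 52
f 52 53 54
f 52 54 46
f 53 43 55
f 53 55 54
f 54 55 56
f 54 56 46
f 55 43 57
f 55 57 56
f 56 57 58
f 56 58 46
f 57 43 59
f 57 59 58
f 58 59 60
f 58 60 46
f 59 43 61
f 59 61 60
f 60 61 62
f 60 62 46
f 61 43 44
f 61 44 62
f 62 44 45
f 62 45 46



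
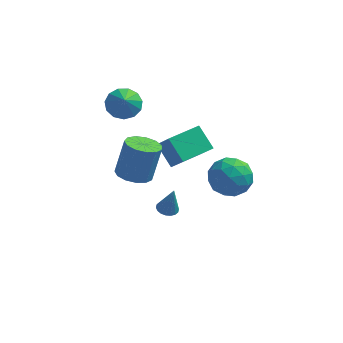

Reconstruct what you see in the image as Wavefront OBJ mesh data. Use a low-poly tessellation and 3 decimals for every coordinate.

v -2.676 -2.434 -0.666
v -2.199 -1.7 -0.981
v -1.807 -1.153 0.892
v -2.284 -1.886 1.206
v -2.694 -1.54 -0.924
v -2.302 -0.993 0.949
v -3.184 -1.664 -0.785
v -2.792 -1.116 1.088
v -3.513 -2.032 -0.609
v -3.121 -1.485 1.264
v -3.576 -2.528 -0.45
v -3.184 -1.98 1.422
v -3.353 -2.994 -0.361
v -2.961 -2.446 1.512
v -2.915 -3.282 -0.368
v -2.523 -2.734 1.504
v -2.401 -3.301 -0.47
v -2.009 -2.753 1.402
v -1.975 -3.044 -0.634
v -1.583 -2.496 1.238
v -1.771 -2.594 -0.809
v -1.379 -2.046 1.064
v -1.854 -2.093 -0.938
v -1.462 -1.545 0.935
v -1.206 -1.538 -3.901
v -0.767 -1.886 -4.01
v -0.874 -1.582 -2.419
v -0.662 -1.655 -4.026
v -0.665 -1.402 -4.018
v -0.774 -1.175 -3.987
v -0.97 -1.021 -3.939
v -1.212 -0.968 -3.883
v -1.452 -1.029 -3.831
v -1.644 -1.191 -3.793
v -1.749 -1.421 -3.777
v -1.747 -1.674 -3.785
v -1.637 -1.901 -3.816
v -1.442 -2.056 -3.864
v -1.2 -2.108 -3.92
v -0.959 -2.047 -3.972
v 1.666 -3.015 0.931
v 2.719 -3.056 1.354
v 1.541 -4.844 1.066
v 2.594 -4.885 1.489
v 1.753 -4.429 2.101
v 1.83 -3.299 2.018
v 2.43 -4.601 0.402
v 2.507 -3.471 0.319
v 3.191 -4.036 1.027
v 2.773 -3.93 2.078
v 1.487 -3.97 0.342
v 1.069 -3.864 1.393
v 2.204 -2.875 1.131
v 2.056 -5.025 1.289
v 1.562 -4.757 1.649
v 2.181 -4.781 1.898
v 1.681 -3.018 1.521
v 2.3 -3.042 1.77
v 1.732 -3.849 2.209
v 1.96 -4.858 0.65
v 2.579 -4.882 0.899
v 2.079 -3.119 0.522
v 2.698 -3.143 0.771
v 2.528 -4.051 0.211
v 3.1 -3.475 1.187
v 3.026 -4.55 1.267
v 2.93 -4.383 0.628
v 2.975 -3.719 0.579
v 2.854 -3.413 1.805
v 2.78 -4.488 1.884
v 2.286 -4.22 2.244
v 2.332 -3.556 2.195
v 3.131 -3.989 1.613
v 1.48 -3.412 0.536
v 1.406 -4.487 0.615
v 1.928 -4.344 0.225
v 1.974 -3.68 0.176
v 1.234 -3.35 1.153
v 1.16 -4.425 1.233
v 1.285 -4.181 1.841
v 1.33 -3.517 1.792
v 1.129 -3.911 0.807
v -1.873 -0.574 0.116
v -1.185 -1.255 1.235
v -0.611 0.751 0.146
v 0.077 0.069 1.266
v -1.057 -1.329 -0.846
v -0.369 -2.011 0.274
v 0.205 -0.005 -0.815
v 0.893 -0.686 0.304
v -3.925 1.831 0.957
v -3.312 1.349 0.432
v -3.735 1.129 1.823
v -3.034 1.727 0.677
v -3.039 2.138 1.011
v -3.325 2.451 1.328
v -3.802 2.568 1.528
v -4.318 2.45 1.546
v -4.709 2.136 1.377
v -4.852 1.724 1.075
v -4.7 1.347 0.736
v -4.303 1.123 0.467
v -3.785 1.124 0.354
f 2 1 5
f 2 5 3
f 3 5 6
f 3 6 4
f 5 1 7
f 5 7 6
f 6 7 8
f 6 8 4
f 7 1 9
f 7 9 8
f 8 9 10
f 8 10 4
f 9 1 11
f 9 11 10
f 10 11 12
f 10 12 4
f 11 1 13
f 11 13 12
f 12 13 14
f 12 14 4
f 13 1 15
f 13 15 14
f 14 15 16
f 14 16 4
f 15 1 17
f 15 17 16
f 16 17 18
f 16 18 4
f 17 1 19
f 17 19 18
f 18 19 20
f 18 20 4
f 19 1 21
f 19 21 20
f 20 21 22
f 20 22 4
f 21 1 23
f 21 23 22
f 22 23 24
f 22 24 4
f 23 1 2
f 23 2 24
f 24 2 3
f 24 3 4
f 26 25 28
f 26 28 27
f 28 25 29
f 28 29 27
f 29 25 30
f 29 30 27
f 30 25 31
f 30 31 27
f 31 25 32
f 31 32 27
f 32 25 33
f 32 33 27
f 33 25 34
f 33 34 27
f 34 25 35
f 34 35 27
f 35 25 36
f 35 36 27
f 36 25 37
f 36 37 27
f 37 25 38
f 37 38 27
f 38 25 39
f 38 39 27
f 39 25 40
f 39 40 27
f 40 25 26
f 40 26 27
f 41 78 57
f 78 52 81
f 57 81 46
f 78 81 57
f 41 57 53
f 57 46 58
f 53 58 42
f 57 58 53
f 41 53 62
f 53 42 63
f 62 63 48
f 53 63 62
f 41 62 74
f 62 48 77
f 74 77 51
f 62 77 74
f 41 74 78
f 74 51 82
f 78 82 52
f 74 82 78
f 42 58 69
f 58 46 72
f 69 72 50
f 58 72 69
f 46 81 59
f 81 52 80
f 59 80 45
f 81 80 59
f 52 82 79
f 82 51 75
f 79 75 43
f 82 75 79
f 51 77 76
f 77 48 64
f 76 64 47
f 77 64 76
f 48 63 68
f 63 42 65
f 68 65 49
f 63 65 68
f 44 70 56
f 70 50 71
f 56 71 45
f 70 71 56
f 44 56 54
f 56 45 55
f 54 55 43
f 56 55 54
f 44 54 61
f 54 43 60
f 61 60 47
f 54 60 61
f 44 61 66
f 61 47 67
f 66 67 49
f 61 67 66
f 44 66 70
f 66 49 73
f 70 73 50
f 66 73 70
f 45 71 59
f 71 50 72
f 59 72 46
f 71 72 59
f 43 55 79
f 55 45 80
f 79 80 52
f 55 80 79
f 47 60 76
f 60 43 75
f 76 75 51
f 60 75 76
f 49 67 68
f 67 47 64
f 68 64 48
f 67 64 68
f 50 73 69
f 73 49 65
f 69 65 42
f 73 65 69
f 84 86 83
f 87 84 83
f 83 86 85
f 85 87 83
f 84 90 86
f 88 84 87
f 88 90 84
f 86 90 85
f 89 87 85
f 85 90 89
f 89 88 87
f 90 88 89
f 92 91 94
f 92 94 93
f 94 91 95
f 94 95 93
f 95 91 96
f 95 96 93
f 96 91 97
f 96 97 93
f 97 91 98
f 97 98 93
f 98 91 99
f 98 99 93
f 99 91 100
f 99 100 93
f 100 91 101
f 100 101 93
f 101 91 102
f 101 102 93
f 102 91 103
f 102 103 93
f 103 91 92
f 103 92 93



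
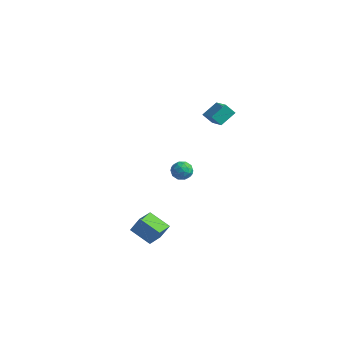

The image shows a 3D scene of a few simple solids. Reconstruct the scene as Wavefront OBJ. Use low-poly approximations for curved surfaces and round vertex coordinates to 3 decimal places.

v -0.006 2.485 -2.009
v 0.237 2.112 -1.45
v -0.397 1.508 -2.49
v -0.154 1.135 -1.931
v -0.709 1.58 -1.851
v -0.467 2.183 -1.553
v 0.307 1.437 -2.387
v 0.549 2.04 -2.089
v 0.43 1.464 -1.683
v -0.197 1.552 -1.352
v 0.037 2.068 -2.588
v -0.59 2.156 -2.257
v 0.15 2.384 -1.687
v -0.31 1.236 -2.253
v -0.636 1.497 -2.206
v -0.493 1.278 -1.877
v -0.264 2.426 -1.748
v -0.121 2.207 -1.419
v -0.677 1.894 -1.655
v -0.039 1.413 -2.521
v 0.104 1.194 -2.192
v 0.333 2.342 -2.063
v 0.476 2.123 -1.734
v 0.517 1.726 -2.285
v 0.406 1.784 -1.495
v 0.176 1.21 -1.778
v 0.447 1.387 -2.046
v 0.589 1.742 -1.871
v 0.037 1.836 -1.301
v -0.193 1.262 -1.584
v -0.519 1.523 -1.537
v -0.376 1.878 -1.362
v 0.151 1.455 -1.438
v 0.033 2.358 -2.356
v -0.197 1.784 -2.639
v 0.216 1.742 -2.578
v 0.359 2.097 -2.403
v -0.336 2.41 -2.162
v -0.566 1.836 -2.445
v -0.749 1.878 -2.069
v -0.607 2.233 -1.894
v -0.311 2.165 -2.502
v 0.866 -3.617 -3.888
v 1.326 -3.321 -2.888
v 0.56 -2.414 -4.104
v 1.02 -2.118 -3.104
v 2.18 -3.402 -4.556
v 2.64 -3.106 -3.556
v 1.874 -2.199 -4.772
v 2.334 -1.903 -3.772
v 1.537 1.744 3.483
v 2.792 1.07 4.095
v 1.742 2.717 4.137
v 2.996 2.043 4.748
v 2.004 2.057 2.872
v 3.258 1.383 3.483
v 2.208 3.03 3.525
v 3.463 2.356 4.137
f 1 38 17
f 38 12 41
f 17 41 6
f 38 41 17
f 1 17 13
f 17 6 18
f 13 18 2
f 17 18 13
f 1 13 22
f 13 2 23
f 22 23 8
f 13 23 22
f 1 22 34
f 22 8 37
f 34 37 11
f 22 37 34
f 1 34 38
f 34 11 42
f 38 42 12
f 34 42 38
f 2 18 29
f 18 6 32
f 29 32 10
f 18 32 29
f 6 41 19
f 41 12 40
f 19 40 5
f 41 40 19
f 12 42 39
f 42 11 35
f 39 35 3
f 42 35 39
f 11 37 36
f 37 8 24
f 36 24 7
f 37 24 36
f 8 23 28
f 23 2 25
f 28 25 9
f 23 25 28
f 4 30 16
f 30 10 31
f 16 31 5
f 30 31 16
f 4 16 14
f 16 5 15
f 14 15 3
f 16 15 14
f 4 14 21
f 14 3 20
f 21 20 7
f 14 20 21
f 4 21 26
f 21 7 27
f 26 27 9
f 21 27 26
f 4 26 30
f 26 9 33
f 30 33 10
f 26 33 30
f 5 31 19
f 31 10 32
f 19 32 6
f 31 32 19
f 3 15 39
f 15 5 40
f 39 40 12
f 15 40 39
f 7 20 36
f 20 3 35
f 36 35 11
f 20 35 36
f 9 27 28
f 27 7 24
f 28 24 8
f 27 24 28
f 10 33 29
f 33 9 25
f 29 25 2
f 33 25 29
f 44 46 43
f 47 44 43
f 43 46 45
f 45 47 43
f 44 50 46
f 48 44 47
f 48 50 44
f 46 50 45
f 49 47 45
f 45 50 49
f 49 48 47
f 50 48 49
f 52 54 51
f 55 52 51
f 51 54 53
f 53 55 51
f 52 58 54
f 56 52 55
f 56 58 52
f 54 58 53
f 57 55 53
f 53 58 57
f 57 56 55
f 58 56 57



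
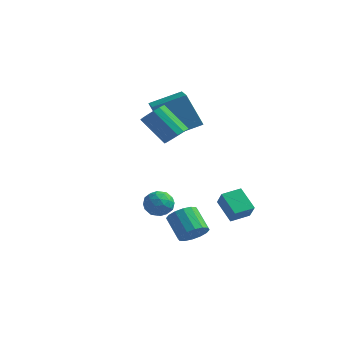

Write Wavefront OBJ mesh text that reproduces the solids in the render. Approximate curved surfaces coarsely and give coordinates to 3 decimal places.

v 2.06 -1.033 1.795
v 2.588 -0.83 2.332
v 1.188 -0.924 3.743
v 0.66 -1.127 3.205
v 2.433 -0.481 2.201
v 1.032 -0.575 3.612
v 2.178 -0.28 1.961
v 0.777 -0.374 3.372
v 1.891 -0.281 1.677
v 0.491 -0.375 3.088
v 1.65 -0.483 1.424
v 0.249 -0.577 2.835
v 1.519 -0.833 1.27
v 0.118 -0.927 2.681
v 1.532 -1.236 1.257
v 0.132 -1.33 2.668
v 1.688 -1.585 1.388
v 0.287 -1.679 2.799
v 1.943 -1.786 1.628
v 0.542 -1.88 3.039
v 2.229 -1.785 1.912
v 0.829 -1.879 3.323
v 2.471 -1.583 2.165
v 1.07 -1.677 3.576
v 2.602 -1.233 2.319
v 1.201 -1.327 3.73
v 3.956 -2.417 -4.241
v 4.305 -2.867 -3.583
v 3.233 -2.293 -2.622
v 2.884 -1.843 -3.279
v 4.52 -2.471 -3.58
v 3.448 -1.897 -2.619
v 4.583 -2.061 -3.755
v 3.511 -1.487 -2.793
v 4.479 -1.746 -4.059
v 3.407 -1.172 -3.097
v 4.234 -1.611 -4.412
v 3.162 -1.037 -3.45
v 3.915 -1.692 -4.719
v 2.843 -1.118 -3.758
v 3.607 -1.967 -4.898
v 2.535 -1.393 -3.937
v 3.392 -2.363 -4.901
v 2.32 -1.789 -3.94
v 3.329 -2.773 -4.727
v 2.257 -2.199 -3.765
v 3.433 -3.088 -4.423
v 2.361 -2.514 -3.461
v 3.678 -3.223 -4.07
v 2.606 -2.649 -3.108
v 3.997 -3.142 -3.762
v 2.925 -2.568 -2.801
v 2.918 -3.017 -1.879
v 3.471 -3.634 -2.078
v 2.009 -3.966 -1.462
v 2.562 -4.583 -1.661
v 2.721 -4.064 -1.005
v 3.282 -3.478 -1.262
v 2.198 -4.122 -2.278
v 2.759 -3.536 -2.535
v 3.025 -4.317 -2.325
v 3.349 -4.281 -1.538
v 2.131 -3.319 -2.002
v 2.455 -3.283 -1.215
v 3.274 -3.242 -2.015
v 2.206 -4.358 -1.525
v 2.299 -4.053 -1.139
v 2.624 -4.415 -1.256
v 3.163 -3.151 -1.535
v 3.488 -3.513 -1.652
v 3.048 -3.766 -1.021
v 1.992 -4.087 -1.888
v 2.317 -4.449 -2.005
v 2.856 -3.185 -2.284
v 3.181 -3.547 -2.401
v 2.432 -3.834 -2.519
v 3.337 -4.006 -2.277
v 2.803 -4.564 -2.032
v 2.589 -4.293 -2.395
v 2.919 -3.948 -2.546
v 3.527 -3.985 -1.814
v 2.993 -4.543 -1.57
v 3.087 -4.238 -1.183
v 3.417 -3.893 -1.335
v 3.266 -4.386 -1.959
v 2.487 -3.057 -1.97
v 1.953 -3.615 -1.726
v 2.063 -3.707 -2.205
v 2.393 -3.362 -2.357
v 2.677 -3.036 -1.508
v 2.143 -3.594 -1.263
v 2.561 -3.652 -0.994
v 2.891 -3.307 -1.145
v 2.214 -3.214 -1.581
v 0.841 0.219 1.008
v -0.125 0.093 2.969
v -0.406 1.775 0.493
v -1.373 1.649 2.454
v 2.133 1.491 1.726
v 1.166 1.365 3.687
v 0.885 3.047 1.211
v -0.081 2.921 3.172
v 4.508 0.784 -3.962
v 3.384 1.295 -3.026
v 3.961 1.259 -4.88
v 2.836 1.771 -3.944
v 5.104 1.789 -3.796
v 3.979 2.301 -2.86
v 4.556 2.265 -4.714
v 3.432 2.776 -3.778
f 2 1 5
f 2 5 3
f 3 5 6
f 3 6 4
f 5 1 7
f 5 7 6
f 6 7 8
f 6 8 4
f 7 1 9
f 7 9 8
f 8 9 10
f 8 10 4
f 9 1 11
f 9 11 10
f 10 11 12
f 10 12 4
f 11 1 13
f 11 13 12
f 12 13 14
f 12 14 4
f 13 1 15
f 13 15 14
f 14 15 16
f 14 16 4
f 15 1 17
f 15 17 16
f 16 17 18
f 16 18 4
f 17 1 19
f 17 19 18
f 18 19 20
f 18 20 4
f 19 1 21
f 19 21 20
f 20 21 22
f 20 22 4
f 21 1 23
f 21 23 22
f 22 23 24
f 22 24 4
f 23 1 25
f 23 25 24
f 24 25 26
f 24 26 4
f 25 1 2
f 25 2 26
f 26 2 3
f 26 3 4
f 28 27 31
f 28 31 29
f 29 31 32
f 29 32 30
f 31 27 33
f 31 33 32
f 32 33 34
f 32 34 30
f 33 27 35
f 33 35 34
f 34 35 36
f 34 36 30
f 35 27 37
f 35 37 36
f 36 37 38
f 36 38 30
f 37 27 39
f 37 39 38
f 38 39 40
f 38 40 30
f 39 27 41
f 39 41 40
f 40 41 42
f 40 42 30
f 41 27 43
f 41 43 42
f 42 43 44
f 42 44 30
f 43 27 45
f 43 45 44
f 44 45 46
f 44 46 30
f 45 27 47
f 45 47 46
f 46 47 48
f 46 48 30
f 47 27 49
f 47 49 48
f 48 49 50
f 48 50 30
f 49 27 51
f 49 51 50
f 50 51 52
f 50 52 30
f 51 27 28
f 51 28 52
f 52 28 29
f 52 29 30
f 53 90 69
f 90 64 93
f 69 93 58
f 90 93 69
f 53 69 65
f 69 58 70
f 65 70 54
f 69 70 65
f 53 65 74
f 65 54 75
f 74 75 60
f 65 75 74
f 53 74 86
f 74 60 89
f 86 89 63
f 74 89 86
f 53 86 90
f 86 63 94
f 90 94 64
f 86 94 90
f 54 70 81
f 70 58 84
f 81 84 62
f 70 84 81
f 58 93 71
f 93 64 92
f 71 92 57
f 93 92 71
f 64 94 91
f 94 63 87
f 91 87 55
f 94 87 91
f 63 89 88
f 89 60 76
f 88 76 59
f 89 76 88
f 60 75 80
f 75 54 77
f 80 77 61
f 75 77 80
f 56 82 68
f 82 62 83
f 68 83 57
f 82 83 68
f 56 68 66
f 68 57 67
f 66 67 55
f 68 67 66
f 56 66 73
f 66 55 72
f 73 72 59
f 66 72 73
f 56 73 78
f 73 59 79
f 78 79 61
f 73 79 78
f 56 78 82
f 78 61 85
f 82 85 62
f 78 85 82
f 57 83 71
f 83 62 84
f 71 84 58
f 83 84 71
f 55 67 91
f 67 57 92
f 91 92 64
f 67 92 91
f 59 72 88
f 72 55 87
f 88 87 63
f 72 87 88
f 61 79 80
f 79 59 76
f 80 76 60
f 79 76 80
f 62 85 81
f 85 61 77
f 81 77 54
f 85 77 81
f 96 98 95
f 99 96 95
f 95 98 97
f 97 99 95
f 96 102 98
f 100 96 99
f 100 102 96
f 98 102 97
f 101 99 97
f 97 102 101
f 101 100 99
f 102 100 101
f 104 106 103
f 107 104 103
f 103 106 105
f 105 107 103
f 104 110 106
f 108 104 107
f 108 110 104
f 106 110 105
f 109 107 105
f 105 110 109
f 109 108 107
f 110 108 109



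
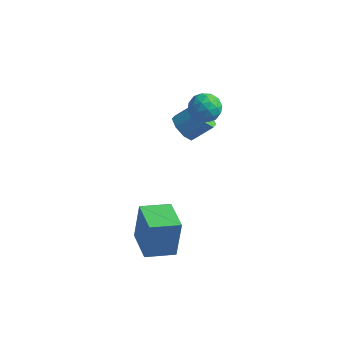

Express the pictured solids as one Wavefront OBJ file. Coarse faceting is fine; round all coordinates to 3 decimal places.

v 0.451 1.704 4.009
v 0.893 1.967 4.593
v 1.487 1.433 3.347
v 1.929 1.696 3.931
v 1.52 1.039 4.018
v 0.88 1.207 4.427
v 1.5 2.193 3.513
v 0.86 2.361 3.922
v 1.541 2.269 4.287
v 1.553 1.556 4.598
v 0.827 1.844 3.342
v 0.839 1.131 3.653
v 0.581 1.86 4.359
v 1.799 1.54 3.581
v 1.559 1.154 3.632
v 1.818 1.309 3.975
v 0.573 1.413 4.261
v 0.833 1.568 4.604
v 1.201 1.022 4.267
v 1.547 1.832 3.336
v 1.807 1.987 3.679
v 0.562 2.091 3.965
v 0.821 2.246 4.308
v 1.179 2.378 3.673
v 1.222 2.192 4.522
v 1.831 2.032 4.133
v 1.579 2.324 3.888
v 1.203 2.423 4.128
v 1.229 1.773 4.705
v 1.838 1.613 4.317
v 1.598 1.227 4.368
v 1.221 1.326 4.608
v 1.61 1.95 4.525
v 0.542 1.787 3.623
v 1.151 1.627 3.235
v 1.159 2.074 3.332
v 0.782 2.173 3.572
v 0.549 1.368 3.807
v 1.158 1.208 3.418
v 1.177 0.977 3.812
v 0.801 1.076 4.052
v 0.77 1.45 3.415
v 0.003 1.971 1.793
v 0.379 1.336 1.931
v 1.113 1.935 2.685
v 0.737 2.569 2.547
v 0.596 1.628 1.488
v 1.33 2.227 2.241
v 0.466 2.121 1.223
v 1.2 2.719 1.976
v 0.065 2.525 1.292
v 0.799 3.124 2.046
v -0.373 2.605 1.655
v 0.361 3.204 2.409
v -0.59 2.313 2.099
v 0.144 2.912 2.852
v -0.46 1.821 2.364
v 0.274 2.419 3.117
v -0.059 1.416 2.294
v 0.675 2.015 3.048
v 0.231 -2.68 -1.576
v 0.309 -2.354 0.234
v 1.208 -1.728 -1.789
v 1.286 -1.403 0.02
v 1.374 -3.817 -1.42
v 1.452 -3.492 0.389
v 2.351 -2.866 -1.634
v 2.429 -2.54 0.176
f 1 38 17
f 38 12 41
f 17 41 6
f 38 41 17
f 1 17 13
f 17 6 18
f 13 18 2
f 17 18 13
f 1 13 22
f 13 2 23
f 22 23 8
f 13 23 22
f 1 22 34
f 22 8 37
f 34 37 11
f 22 37 34
f 1 34 38
f 34 11 42
f 38 42 12
f 34 42 38
f 2 18 29
f 18 6 32
f 29 32 10
f 18 32 29
f 6 41 19
f 41 12 40
f 19 40 5
f 41 40 19
f 12 42 39
f 42 11 35
f 39 35 3
f 42 35 39
f 11 37 36
f 37 8 24
f 36 24 7
f 37 24 36
f 8 23 28
f 23 2 25
f 28 25 9
f 23 25 28
f 4 30 16
f 30 10 31
f 16 31 5
f 30 31 16
f 4 16 14
f 16 5 15
f 14 15 3
f 16 15 14
f 4 14 21
f 14 3 20
f 21 20 7
f 14 20 21
f 4 21 26
f 21 7 27
f 26 27 9
f 21 27 26
f 4 26 30
f 26 9 33
f 30 33 10
f 26 33 30
f 5 31 19
f 31 10 32
f 19 32 6
f 31 32 19
f 3 15 39
f 15 5 40
f 39 40 12
f 15 40 39
f 7 20 36
f 20 3 35
f 36 35 11
f 20 35 36
f 9 27 28
f 27 7 24
f 28 24 8
f 27 24 28
f 10 33 29
f 33 9 25
f 29 25 2
f 33 25 29
f 44 43 47
f 44 47 45
f 45 47 48
f 45 48 46
f 47 43 49
f 47 49 48
f 48 49 50
f 48 50 46
f 49 43 51
f 49 51 50
f 50 51 52
f 50 52 46
f 51 43 53
f 51 53 52
f 52 53 54
f 52 54 46
f 53 43 55
f 53 55 54
f 54 55 56
f 54 56 46
f 55 43 57
f 55 57 56
f 56 57 58
f 56 58 46
f 57 43 59
f 57 59 58
f 58 59 60
f 58 60 46
f 59 43 44
f 59 44 60
f 60 44 45
f 60 45 46
f 62 64 61
f 65 62 61
f 61 64 63
f 63 65 61
f 62 68 64
f 66 62 65
f 66 68 62
f 64 68 63
f 67 65 63
f 63 68 67
f 67 66 65
f 68 66 67



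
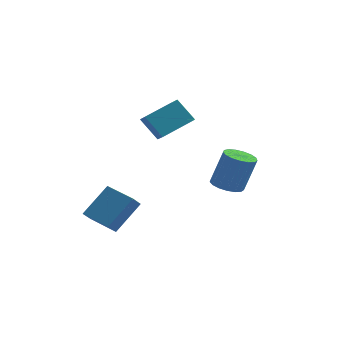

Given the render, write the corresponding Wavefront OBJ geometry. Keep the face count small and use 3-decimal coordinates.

v -0.452 -0.1 1.008
v -1.379 0.118 2.142
v -0.935 0.743 0.451
v -1.862 0.962 1.585
v 0.802 1.138 1.795
v -0.125 1.357 2.929
v 0.319 1.982 1.238
v -0.608 2.2 2.372
v 2.935 -1.178 -1.306
v 3.693 -1.487 -1.496
v 4.263 -1.251 0.396
v 3.505 -0.942 0.586
v 3.732 -1.092 -1.557
v 4.302 -0.855 0.335
v 3.588 -0.716 -1.561
v 4.159 -0.48 0.331
v 3.295 -0.446 -1.506
v 3.866 -0.21 0.386
v 2.92 -0.344 -1.406
v 3.49 -0.108 0.486
v 2.547 -0.433 -1.282
v 3.118 -0.197 0.61
v 2.264 -0.693 -1.164
v 2.834 -0.456 0.728
v 2.134 -1.064 -1.079
v 2.705 -0.827 0.813
v 2.188 -1.461 -1.045
v 2.758 -1.224 0.846
v 2.413 -1.793 -1.072
v 2.983 -1.557 0.82
v 2.757 -1.985 -1.152
v 3.327 -1.748 0.74
v 3.142 -1.991 -1.267
v 3.713 -1.755 0.625
v 3.48 -1.812 -1.391
v 4.05 -1.575 0.501
v -3.593 -2.817 -3.246
v -2.721 -1.672 -1.829
v -3.426 -2.166 -3.875
v -2.554 -1.022 -2.457
v -2.126 -3.518 -3.583
v -1.254 -2.374 -2.165
v -1.959 -2.868 -4.211
v -1.087 -1.723 -2.794
f 2 4 1
f 5 2 1
f 1 4 3
f 3 5 1
f 2 8 4
f 6 2 5
f 6 8 2
f 4 8 3
f 7 5 3
f 3 8 7
f 7 6 5
f 8 6 7
f 10 9 13
f 10 13 11
f 11 13 14
f 11 14 12
f 13 9 15
f 13 15 14
f 14 15 16
f 14 16 12
f 15 9 17
f 15 17 16
f 16 17 18
f 16 18 12
f 17 9 19
f 17 19 18
f 18 19 20
f 18 20 12
f 19 9 21
f 19 21 20
f 20 21 22
f 20 22 12
f 21 9 23
f 21 23 22
f 22 23 24
f 22 24 12
f 23 9 25
f 23 25 24
f 24 25 26
f 24 26 12
f 25 9 27
f 25 27 26
f 26 27 28
f 26 28 12
f 27 9 29
f 27 29 28
f 28 29 30
f 28 30 12
f 29 9 31
f 29 31 30
f 30 31 32
f 30 32 12
f 31 9 33
f 31 33 32
f 32 33 34
f 32 34 12
f 33 9 35
f 33 35 34
f 34 35 36
f 34 36 12
f 35 9 10
f 35 10 36
f 36 10 11
f 36 11 12
f 38 40 37
f 41 38 37
f 37 40 39
f 39 41 37
f 38 44 40
f 42 38 41
f 42 44 38
f 40 44 39
f 43 41 39
f 39 44 43
f 43 42 41
f 44 42 43



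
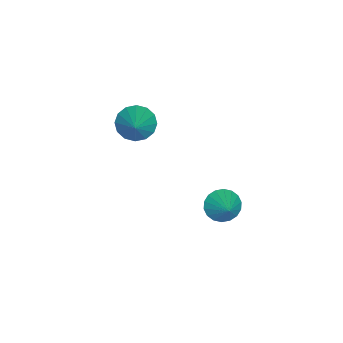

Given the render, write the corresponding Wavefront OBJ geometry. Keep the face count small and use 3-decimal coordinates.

v -0.825 -4.072 3.372
v -0.23 -3.902 2.574
v 0.685 -3.548 4.608
v -0.466 -3.445 2.667
v -0.797 -3.156 2.949
v -1.136 -3.112 3.345
v -1.392 -3.326 3.748
v -1.495 -3.74 4.05
v -1.419 -4.243 4.171
v -1.184 -4.7 4.078
v -0.852 -4.989 3.795
v -0.513 -5.033 3.4
v -0.258 -4.819 2.997
v -0.154 -4.405 2.694
v -1.529 0.095 -2.658
v -1.196 0.591 -3.397
v -0.391 0.785 -1.682
v -1.49 0.848 -3.236
v -1.792 0.956 -2.96
v -2.042 0.893 -2.625
v -2.19 0.672 -2.296
v -2.207 0.337 -2.039
v -2.09 -0.046 -1.904
v -1.861 -0.401 -1.919
v -1.567 -0.659 -2.08
v -1.265 -0.767 -2.356
v -1.015 -0.704 -2.691
v -0.867 -0.483 -3.02
v -0.85 -0.148 -3.277
v -0.967 0.235 -3.411
f 2 1 4
f 2 4 3
f 4 1 5
f 4 5 3
f 5 1 6
f 5 6 3
f 6 1 7
f 6 7 3
f 7 1 8
f 7 8 3
f 8 1 9
f 8 9 3
f 9 1 10
f 9 10 3
f 10 1 11
f 10 11 3
f 11 1 12
f 11 12 3
f 12 1 13
f 12 13 3
f 13 1 14
f 13 14 3
f 14 1 2
f 14 2 3
f 16 15 18
f 16 18 17
f 18 15 19
f 18 19 17
f 19 15 20
f 19 20 17
f 20 15 21
f 20 21 17
f 21 15 22
f 21 22 17
f 22 15 23
f 22 23 17
f 23 15 24
f 23 24 17
f 24 15 25
f 24 25 17
f 25 15 26
f 25 26 17
f 26 15 27
f 26 27 17
f 27 15 28
f 27 28 17
f 28 15 29
f 28 29 17
f 29 15 30
f 29 30 17
f 30 15 16
f 30 16 17



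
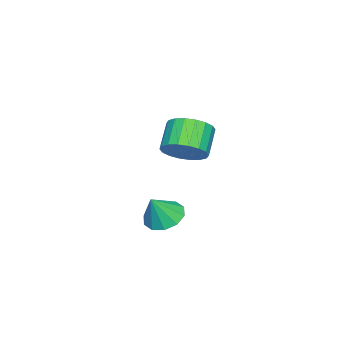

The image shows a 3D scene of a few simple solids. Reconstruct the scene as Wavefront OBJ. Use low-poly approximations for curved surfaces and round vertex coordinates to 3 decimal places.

v 0.799 2.633 0.503
v 1.237 2.026 0.123
v 1.421 2.387 1.617
v 1.502 2.47 0.074
v 1.498 2.976 0.188
v 1.226 3.352 0.423
v 0.792 3.453 0.688
v 0.36 3.241 0.883
v 0.095 2.796 0.932
v 0.099 2.29 0.818
v 0.371 1.915 0.583
v 0.805 1.814 0.318
v -3.169 1.696 1.823
v -2.543 1.297 2.448
v -3.585 1.126 3.382
v -4.211 1.524 2.757
v -2.524 1.717 2.547
v -3.566 1.546 3.481
v -2.632 2.133 2.502
v -3.674 1.961 3.436
v -2.846 2.462 2.323
v -3.888 2.29 3.257
v -3.125 2.639 2.045
v -4.167 2.467 2.979
v -3.412 2.629 1.723
v -4.454 2.458 2.657
v -3.651 2.435 1.421
v -4.693 2.264 2.355
v -3.795 2.094 1.198
v -4.837 1.923 2.132
v -3.814 1.674 1.099
v -4.856 1.503 2.033
v -3.706 1.259 1.144
v -4.748 1.087 2.078
v -3.492 0.93 1.323
v -4.534 0.758 2.257
v -3.213 0.753 1.601
v -4.255 0.581 2.535
v -2.926 0.762 1.923
v -3.968 0.591 2.857
v -2.687 0.956 2.225
v -3.729 0.785 3.159
f 2 1 4
f 2 4 3
f 4 1 5
f 4 5 3
f 5 1 6
f 5 6 3
f 6 1 7
f 6 7 3
f 7 1 8
f 7 8 3
f 8 1 9
f 8 9 3
f 9 1 10
f 9 10 3
f 10 1 11
f 10 11 3
f 11 1 12
f 11 12 3
f 12 1 2
f 12 2 3
f 14 13 17
f 14 17 15
f 15 17 18
f 15 18 16
f 17 13 19
f 17 19 18
f 18 19 20
f 18 20 16
f 19 13 21
f 19 21 20
f 20 21 22
f 20 22 16
f 21 13 23
f 21 23 22
f 22 23 24
f 22 24 16
f 23 13 25
f 23 25 24
f 24 25 26
f 24 26 16
f 25 13 27
f 25 27 26
f 26 27 28
f 26 28 16
f 27 13 29
f 27 29 28
f 28 29 30
f 28 30 16
f 29 13 31
f 29 31 30
f 30 31 32
f 30 32 16
f 31 13 33
f 31 33 32
f 32 33 34
f 32 34 16
f 33 13 35
f 33 35 34
f 34 35 36
f 34 36 16
f 35 13 37
f 35 37 36
f 36 37 38
f 36 38 16
f 37 13 39
f 37 39 38
f 38 39 40
f 38 40 16
f 39 13 41
f 39 41 40
f 40 41 42
f 40 42 16
f 41 13 14
f 41 14 42
f 42 14 15
f 42 15 16



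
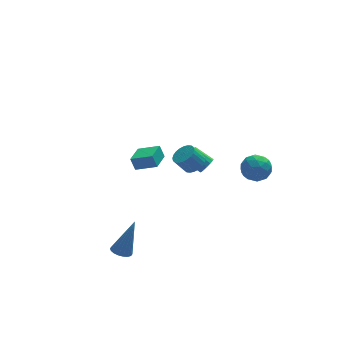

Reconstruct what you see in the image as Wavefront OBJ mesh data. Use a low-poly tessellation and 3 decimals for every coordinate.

v 2.269 0.095 -0.637
v 2.659 0.219 -0.285
v 1.86 0.87 0.369
v 1.471 0.745 0.017
v 2.668 0.422 -0.476
v 1.869 1.073 0.178
v 2.569 0.538 -0.711
v 1.77 1.188 -0.057
v 2.391 0.535 -0.926
v 1.592 1.185 -0.272
v 2.179 0.413 -1.064
v 1.381 1.064 -0.41
v 1.992 0.207 -1.087
v 1.194 0.857 -0.433
v 1.88 -0.03 -0.989
v 1.081 0.621 -0.335
v 1.871 -0.233 -0.798
v 1.072 0.418 -0.144
v 1.97 -0.348 -0.563
v 1.171 0.302 0.091
v 2.148 -0.345 -0.348
v 1.349 0.305 0.306
v 2.359 -0.224 -0.21
v 1.561 0.427 0.444
v 2.546 -0.017 -0.187
v 1.748 0.633 0.467
v 3.419 -2.434 1.397
v 3.947 -2.445 0.702
v 3.973 -3.655 1.838
v 4.501 -3.666 1.143
v 4.62 -3.073 1.773
v 4.278 -2.318 1.5
v 3.642 -3.782 1.04
v 3.3 -3.027 0.767
v 4.086 -3.278 0.482
v 4.69 -2.84 0.935
v 3.23 -3.26 1.605
v 3.834 -2.822 2.058
v 3.634 -2.332 1.011
v 4.286 -3.768 1.529
v 4.355 -3.42 1.899
v 4.666 -3.426 1.491
v 3.828 -2.258 1.48
v 4.139 -2.264 1.071
v 4.535 -2.634 1.701
v 3.781 -3.836 1.469
v 4.092 -3.842 1.06
v 3.254 -2.674 1.049
v 3.565 -2.68 0.641
v 3.385 -3.466 0.839
v 4.026 -2.828 0.473
v 4.352 -3.546 0.732
v 3.847 -3.614 0.671
v 3.646 -3.17 0.511
v 4.381 -2.571 0.739
v 4.707 -3.289 0.999
v 4.777 -2.94 1.368
v 4.576 -2.497 1.208
v 4.463 -3.061 0.61
v 3.213 -2.811 1.541
v 3.539 -3.529 1.801
v 3.344 -3.603 1.332
v 3.143 -3.16 1.172
v 3.568 -2.554 1.808
v 3.894 -3.272 2.067
v 4.274 -2.93 2.029
v 4.073 -2.486 1.869
v 3.457 -3.039 1.93
v 0.737 -2.989 2.222
v 1.248 -3.197 2.602
v 0.674 -3.119 3.418
v 0.163 -2.911 3.038
v 1.286 -2.938 2.604
v 0.712 -2.86 3.419
v 1.239 -2.687 2.547
v 0.665 -2.609 3.362
v 1.117 -2.482 2.441
v 0.543 -2.404 3.256
v 0.936 -2.354 2.302
v 0.362 -2.276 3.117
v 0.725 -2.323 2.15
v 0.151 -2.245 2.965
v 0.516 -2.393 2.01
v -0.058 -2.315 2.825
v 0.341 -2.554 1.902
v -0.233 -2.476 2.717
v 0.226 -2.781 1.842
v -0.348 -2.703 2.658
v 0.188 -3.04 1.841
v -0.386 -2.962 2.656
v 0.235 -3.291 1.898
v -0.339 -3.213 2.713
v 0.357 -3.496 2.004
v -0.217 -3.418 2.819
v 0.538 -3.624 2.143
v -0.036 -3.546 2.958
v 0.749 -3.655 2.295
v 0.175 -3.577 3.11
v 0.958 -3.585 2.435
v 0.384 -3.507 3.25
v 1.133 -3.424 2.543
v 0.559 -3.346 3.358
v -3.372 -4.025 -2.973
v -2.845 -4.216 -3.157
v -2.588 -3.775 -0.987
v -2.83 -3.957 -3.196
v -2.922 -3.711 -3.19
v -3.103 -3.528 -3.142
v -3.337 -3.442 -3.06
v -3.579 -3.472 -2.961
v -3.779 -3.612 -2.864
v -3.899 -3.833 -2.789
v -3.914 -4.092 -2.751
v -3.822 -4.338 -2.756
v -3.641 -4.522 -2.804
v -3.407 -4.607 -2.886
v -3.165 -4.577 -2.985
v -2.965 -4.438 -3.082
v -0.026 1.667 -1.455
v -0.233 1.893 -0.716
v -1.084 2.252 -1.931
v -1.291 2.479 -1.193
v 0.671 2.801 -1.607
v 0.464 3.028 -0.869
v -0.387 3.387 -2.084
v -0.594 3.613 -1.345
f 2 1 5
f 2 5 3
f 3 5 6
f 3 6 4
f 5 1 7
f 5 7 6
f 6 7 8
f 6 8 4
f 7 1 9
f 7 9 8
f 8 9 10
f 8 10 4
f 9 1 11
f 9 11 10
f 10 11 12
f 10 12 4
f 11 1 13
f 11 13 12
f 12 13 14
f 12 14 4
f 13 1 15
f 13 15 14
f 14 15 16
f 14 16 4
f 15 1 17
f 15 17 16
f 16 17 18
f 16 18 4
f 17 1 19
f 17 19 18
f 18 19 20
f 18 20 4
f 19 1 21
f 19 21 20
f 20 21 22
f 20 22 4
f 21 1 23
f 21 23 22
f 22 23 24
f 22 24 4
f 23 1 25
f 23 25 24
f 24 25 26
f 24 26 4
f 25 1 2
f 25 2 26
f 26 2 3
f 26 3 4
f 27 64 43
f 64 38 67
f 43 67 32
f 64 67 43
f 27 43 39
f 43 32 44
f 39 44 28
f 43 44 39
f 27 39 48
f 39 28 49
f 48 49 34
f 39 49 48
f 27 48 60
f 48 34 63
f 60 63 37
f 48 63 60
f 27 60 64
f 60 37 68
f 64 68 38
f 60 68 64
f 28 44 55
f 44 32 58
f 55 58 36
f 44 58 55
f 32 67 45
f 67 38 66
f 45 66 31
f 67 66 45
f 38 68 65
f 68 37 61
f 65 61 29
f 68 61 65
f 37 63 62
f 63 34 50
f 62 50 33
f 63 50 62
f 34 49 54
f 49 28 51
f 54 51 35
f 49 51 54
f 30 56 42
f 56 36 57
f 42 57 31
f 56 57 42
f 30 42 40
f 42 31 41
f 40 41 29
f 42 41 40
f 30 40 47
f 40 29 46
f 47 46 33
f 40 46 47
f 30 47 52
f 47 33 53
f 52 53 35
f 47 53 52
f 30 52 56
f 52 35 59
f 56 59 36
f 52 59 56
f 31 57 45
f 57 36 58
f 45 58 32
f 57 58 45
f 29 41 65
f 41 31 66
f 65 66 38
f 41 66 65
f 33 46 62
f 46 29 61
f 62 61 37
f 46 61 62
f 35 53 54
f 53 33 50
f 54 50 34
f 53 50 54
f 36 59 55
f 59 35 51
f 55 51 28
f 59 51 55
f 70 69 73
f 70 73 71
f 71 73 74
f 71 74 72
f 73 69 75
f 73 75 74
f 74 75 76
f 74 76 72
f 75 69 77
f 75 77 76
f 76 77 78
f 76 78 72
f 77 69 79
f 77 79 78
f 78 79 80
f 78 80 72
f 79 69 81
f 79 81 80
f 80 81 82
f 80 82 72
f 81 69 83
f 81 83 82
f 82 83 84
f 82 84 72
f 83 69 85
f 83 85 84
f 84 85 86
f 84 86 72
f 85 69 87
f 85 87 86
f 86 87 88
f 86 88 72
f 87 69 89
f 87 89 88
f 88 89 90
f 88 90 72
f 89 69 91
f 89 91 90
f 90 91 92
f 90 92 72
f 91 69 93
f 91 93 92
f 92 93 94
f 92 94 72
f 93 69 95
f 93 95 94
f 94 95 96
f 94 96 72
f 95 69 97
f 95 97 96
f 96 97 98
f 96 98 72
f 97 69 99
f 97 99 98
f 98 99 100
f 98 100 72
f 99 69 101
f 99 101 100
f 100 101 102
f 100 102 72
f 101 69 70
f 101 70 102
f 102 70 71
f 102 71 72
f 104 103 106
f 104 106 105
f 106 103 107
f 106 107 105
f 107 103 108
f 107 108 105
f 108 103 109
f 108 109 105
f 109 103 110
f 109 110 105
f 110 103 111
f 110 111 105
f 111 103 112
f 111 112 105
f 112 103 113
f 112 113 105
f 113 103 114
f 113 114 105
f 114 103 115
f 114 115 105
f 115 103 116
f 115 116 105
f 116 103 117
f 116 117 105
f 117 103 118
f 117 118 105
f 118 103 104
f 118 104 105
f 120 122 119
f 123 120 119
f 119 122 121
f 121 123 119
f 120 126 122
f 124 120 123
f 124 126 120
f 122 126 121
f 125 123 121
f 121 126 125
f 125 124 123
f 126 124 125

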